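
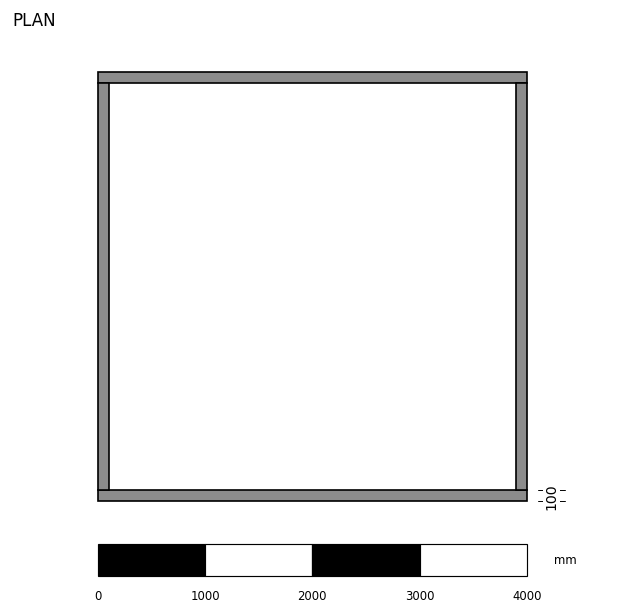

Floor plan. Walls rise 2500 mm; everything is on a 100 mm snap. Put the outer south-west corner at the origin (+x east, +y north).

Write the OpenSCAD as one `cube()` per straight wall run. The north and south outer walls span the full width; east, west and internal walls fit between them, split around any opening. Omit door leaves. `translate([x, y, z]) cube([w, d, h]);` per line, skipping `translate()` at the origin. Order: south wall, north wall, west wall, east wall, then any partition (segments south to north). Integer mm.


cube([4000, 100, 2500]);
translate([0, 3900, 0]) cube([4000, 100, 2500]);
translate([0, 100, 0]) cube([100, 3800, 2500]);
translate([3900, 100, 0]) cube([100, 3800, 2500]);


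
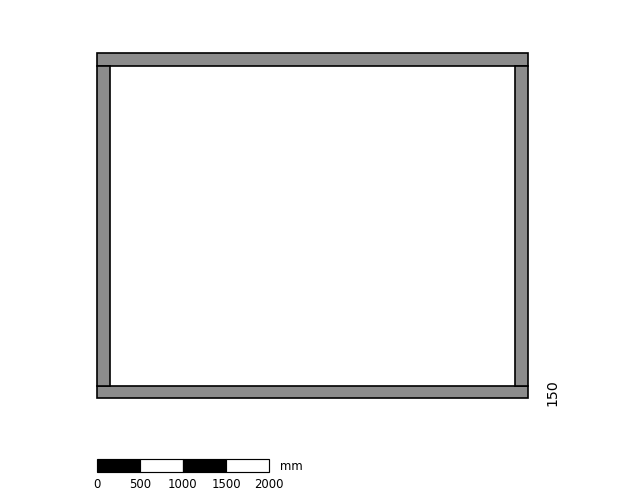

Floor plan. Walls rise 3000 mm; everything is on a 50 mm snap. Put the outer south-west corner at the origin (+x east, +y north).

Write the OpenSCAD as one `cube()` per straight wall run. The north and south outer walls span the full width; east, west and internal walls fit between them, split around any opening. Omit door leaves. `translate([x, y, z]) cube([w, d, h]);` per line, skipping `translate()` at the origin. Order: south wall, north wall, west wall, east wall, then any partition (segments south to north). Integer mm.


cube([5000, 150, 3000]);
translate([0, 3850, 0]) cube([5000, 150, 3000]);
translate([0, 150, 0]) cube([150, 3700, 3000]);
translate([4850, 150, 0]) cube([150, 3700, 3000]);


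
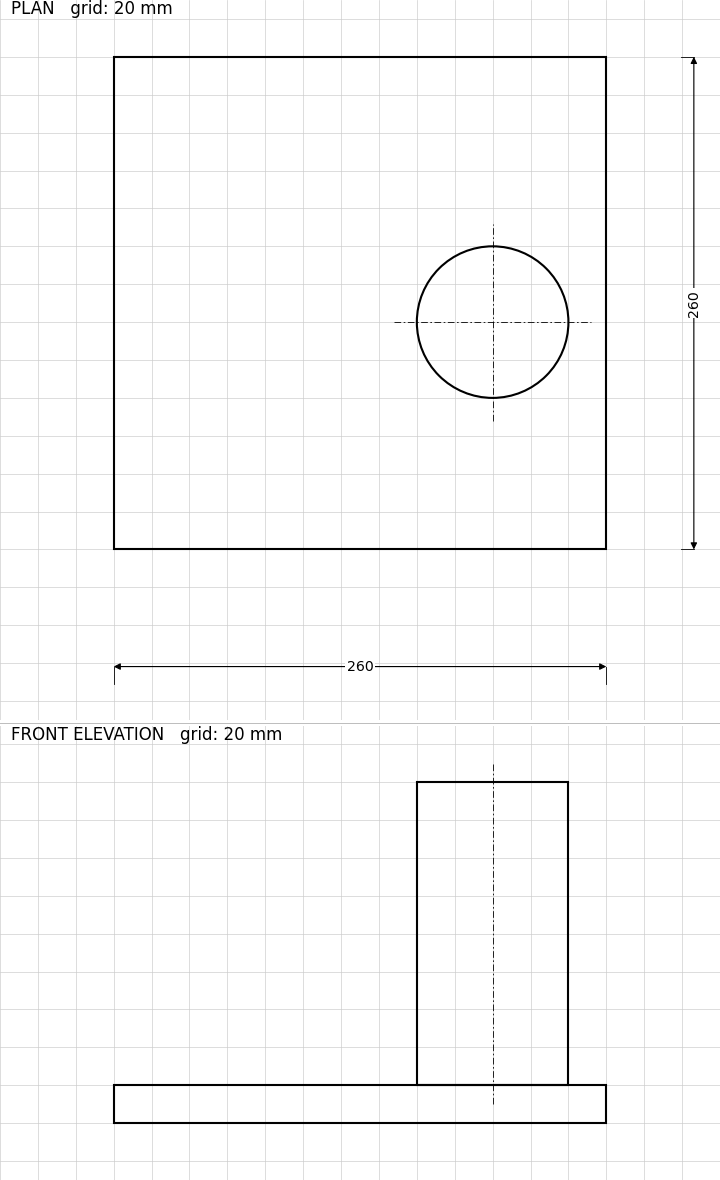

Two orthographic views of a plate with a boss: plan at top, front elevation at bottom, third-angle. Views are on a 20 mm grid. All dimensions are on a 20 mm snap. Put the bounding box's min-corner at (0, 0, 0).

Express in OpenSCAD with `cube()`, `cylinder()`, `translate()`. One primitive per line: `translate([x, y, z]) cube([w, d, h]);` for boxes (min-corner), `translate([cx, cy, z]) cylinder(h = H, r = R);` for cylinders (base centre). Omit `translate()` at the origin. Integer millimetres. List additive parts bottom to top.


cube([260, 260, 20]);
translate([200, 120, 20]) cylinder(h = 160, r = 40);


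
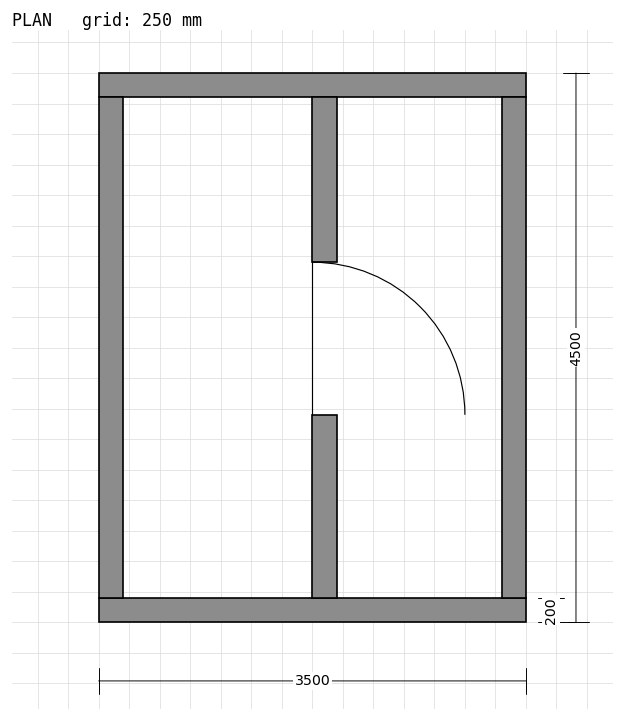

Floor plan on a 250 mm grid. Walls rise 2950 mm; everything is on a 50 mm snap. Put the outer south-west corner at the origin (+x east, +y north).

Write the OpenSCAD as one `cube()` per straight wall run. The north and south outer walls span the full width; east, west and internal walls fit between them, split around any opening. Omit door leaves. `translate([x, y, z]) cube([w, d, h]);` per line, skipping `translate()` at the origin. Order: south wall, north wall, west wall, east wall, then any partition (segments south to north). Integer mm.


cube([3500, 200, 2950]);
translate([0, 4300, 0]) cube([3500, 200, 2950]);
translate([0, 200, 0]) cube([200, 4100, 2950]);
translate([3300, 200, 0]) cube([200, 4100, 2950]);
translate([1750, 200, 0]) cube([200, 1500, 2950]);
translate([1750, 2950, 0]) cube([200, 1350, 2950]);


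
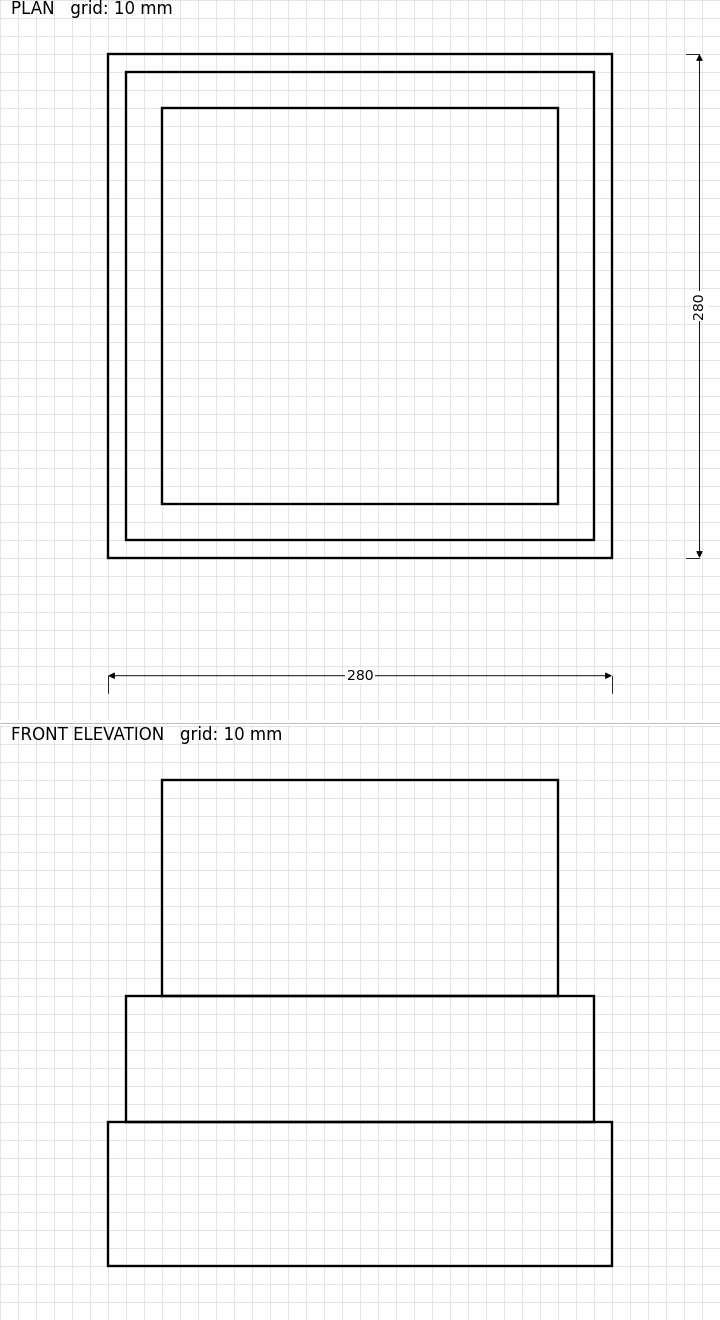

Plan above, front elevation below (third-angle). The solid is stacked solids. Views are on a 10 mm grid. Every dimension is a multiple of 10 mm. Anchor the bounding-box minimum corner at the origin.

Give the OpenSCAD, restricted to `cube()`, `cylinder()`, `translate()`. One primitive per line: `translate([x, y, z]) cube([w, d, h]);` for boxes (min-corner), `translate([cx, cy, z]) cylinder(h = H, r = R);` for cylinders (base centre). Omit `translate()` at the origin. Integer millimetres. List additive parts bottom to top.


cube([280, 280, 80]);
translate([10, 10, 80]) cube([260, 260, 70]);
translate([30, 30, 150]) cube([220, 220, 120]);


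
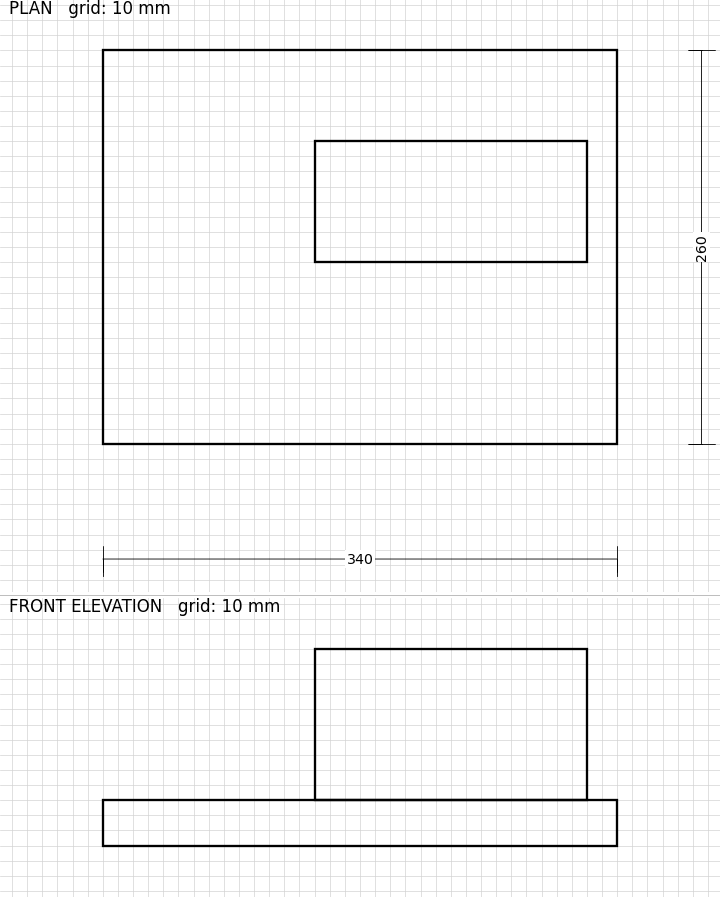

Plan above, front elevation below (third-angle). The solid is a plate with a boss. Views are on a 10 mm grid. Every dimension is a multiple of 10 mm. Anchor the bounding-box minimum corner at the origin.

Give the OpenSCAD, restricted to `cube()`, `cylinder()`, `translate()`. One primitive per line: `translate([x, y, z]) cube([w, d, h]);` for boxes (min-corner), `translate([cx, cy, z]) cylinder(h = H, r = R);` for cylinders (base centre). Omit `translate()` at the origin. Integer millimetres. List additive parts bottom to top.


cube([340, 260, 30]);
translate([140, 120, 30]) cube([180, 80, 100]);


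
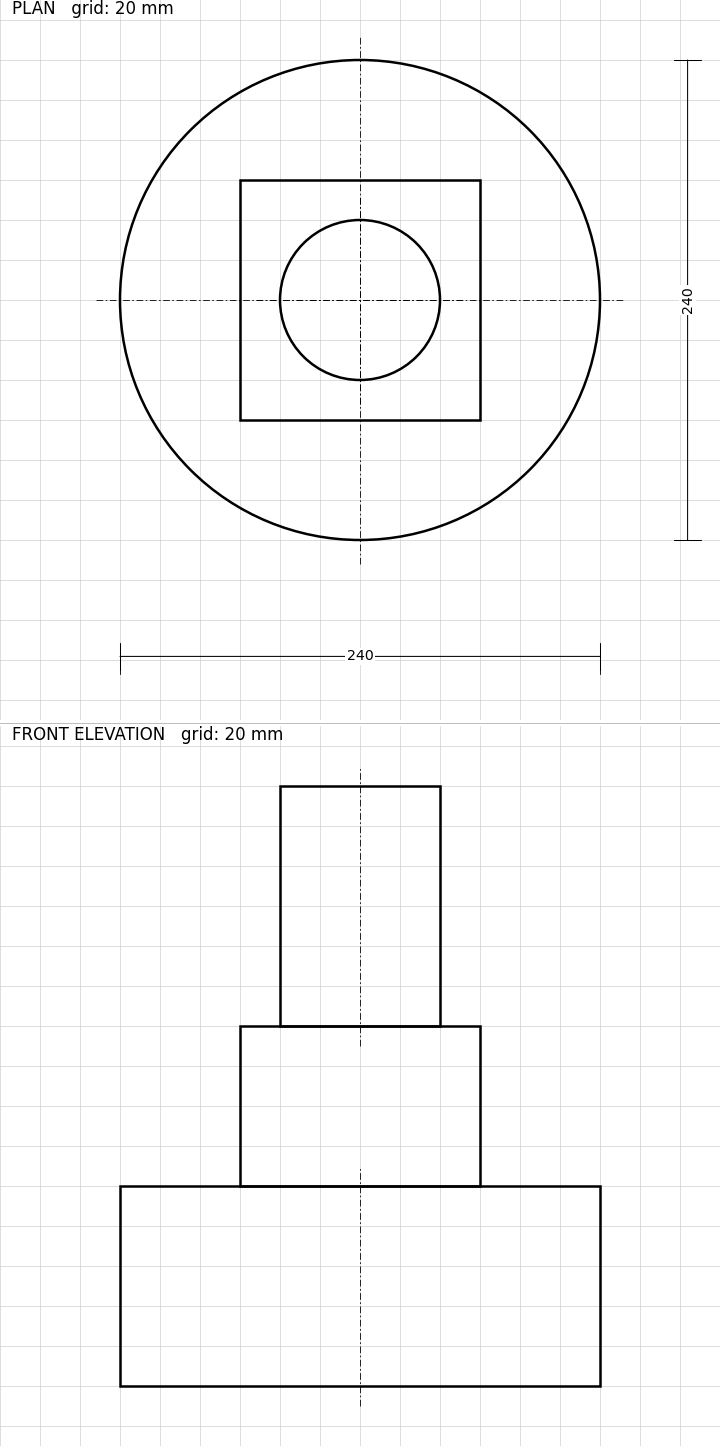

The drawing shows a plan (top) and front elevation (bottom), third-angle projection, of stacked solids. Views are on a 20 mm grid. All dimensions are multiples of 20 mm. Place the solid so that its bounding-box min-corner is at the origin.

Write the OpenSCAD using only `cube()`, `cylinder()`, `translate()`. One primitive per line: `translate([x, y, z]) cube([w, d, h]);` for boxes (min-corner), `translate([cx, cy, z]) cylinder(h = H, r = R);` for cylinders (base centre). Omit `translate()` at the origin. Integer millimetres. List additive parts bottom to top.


translate([120, 120, 0]) cylinder(h = 100, r = 120);
translate([60, 60, 100]) cube([120, 120, 80]);
translate([120, 120, 180]) cylinder(h = 120, r = 40);


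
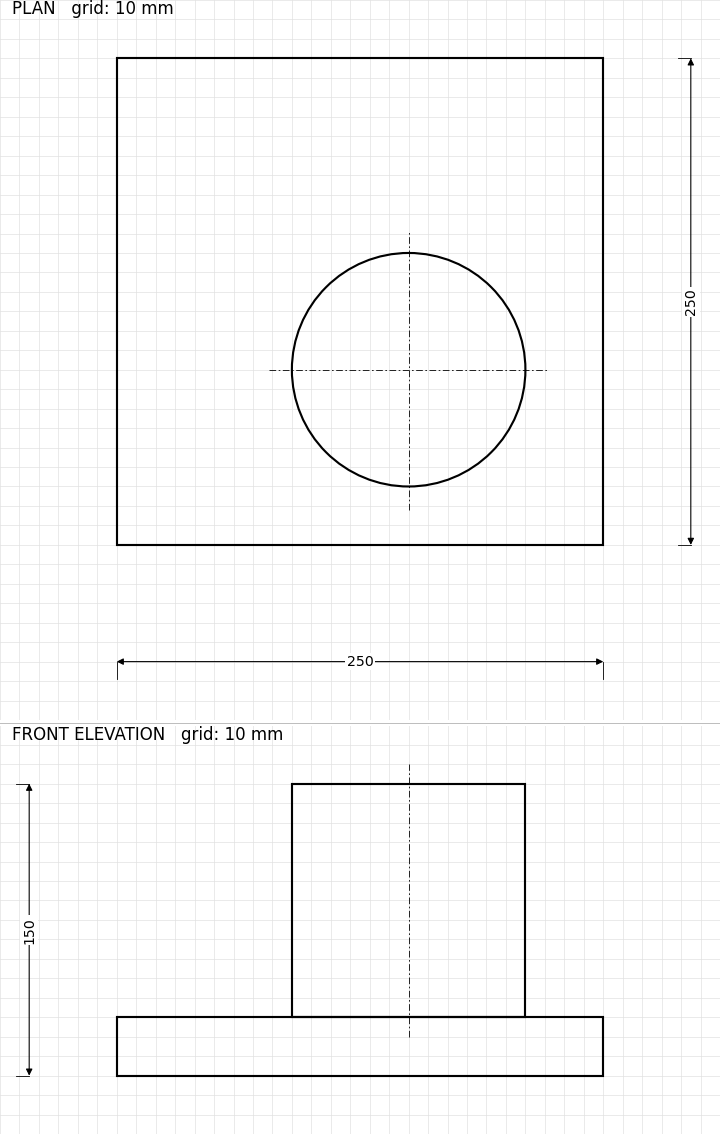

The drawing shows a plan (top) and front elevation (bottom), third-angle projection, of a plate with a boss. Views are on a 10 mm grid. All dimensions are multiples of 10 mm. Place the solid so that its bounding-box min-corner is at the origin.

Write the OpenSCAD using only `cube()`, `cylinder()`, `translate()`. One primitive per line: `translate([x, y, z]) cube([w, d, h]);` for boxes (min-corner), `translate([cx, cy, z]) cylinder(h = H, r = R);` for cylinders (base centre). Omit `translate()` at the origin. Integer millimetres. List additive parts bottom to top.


cube([250, 250, 30]);
translate([150, 90, 30]) cylinder(h = 120, r = 60);


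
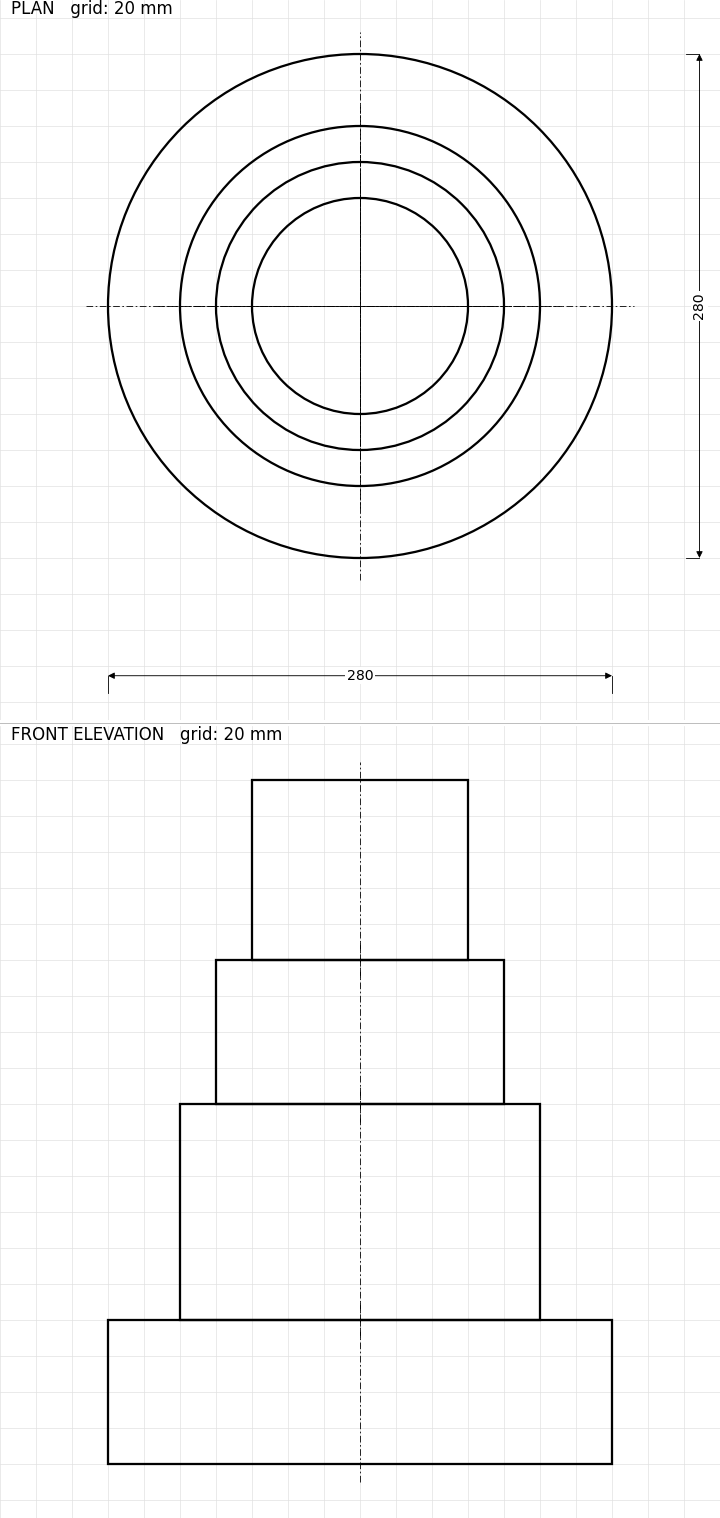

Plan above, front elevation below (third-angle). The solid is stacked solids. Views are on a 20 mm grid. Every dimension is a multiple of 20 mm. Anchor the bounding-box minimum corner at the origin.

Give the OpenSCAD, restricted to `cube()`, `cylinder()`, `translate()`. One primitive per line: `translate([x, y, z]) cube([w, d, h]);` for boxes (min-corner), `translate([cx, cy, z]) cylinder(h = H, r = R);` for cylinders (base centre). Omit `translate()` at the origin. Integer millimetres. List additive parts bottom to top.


translate([140, 140, 0]) cylinder(h = 80, r = 140);
translate([140, 140, 80]) cylinder(h = 120, r = 100);
translate([140, 140, 200]) cylinder(h = 80, r = 80);
translate([140, 140, 280]) cylinder(h = 100, r = 60);


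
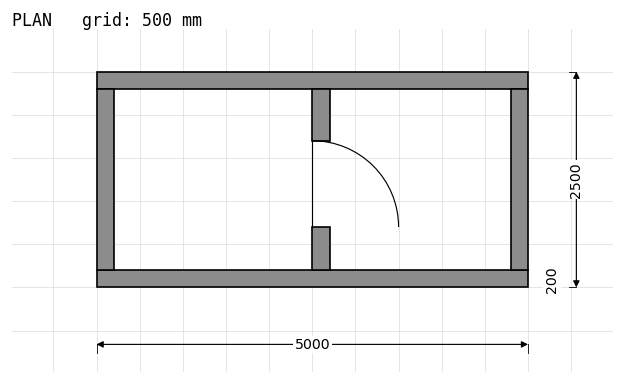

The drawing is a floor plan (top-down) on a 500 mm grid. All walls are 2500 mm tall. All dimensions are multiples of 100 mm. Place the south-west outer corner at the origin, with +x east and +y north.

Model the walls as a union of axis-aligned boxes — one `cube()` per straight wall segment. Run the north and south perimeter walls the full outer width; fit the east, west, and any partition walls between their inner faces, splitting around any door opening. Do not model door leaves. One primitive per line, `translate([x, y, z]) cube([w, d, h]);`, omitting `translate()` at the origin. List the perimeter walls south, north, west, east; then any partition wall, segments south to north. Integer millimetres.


cube([5000, 200, 2500]);
translate([0, 2300, 0]) cube([5000, 200, 2500]);
translate([0, 200, 0]) cube([200, 2100, 2500]);
translate([4800, 200, 0]) cube([200, 2100, 2500]);
translate([2500, 200, 0]) cube([200, 500, 2500]);
translate([2500, 1700, 0]) cube([200, 600, 2500]);


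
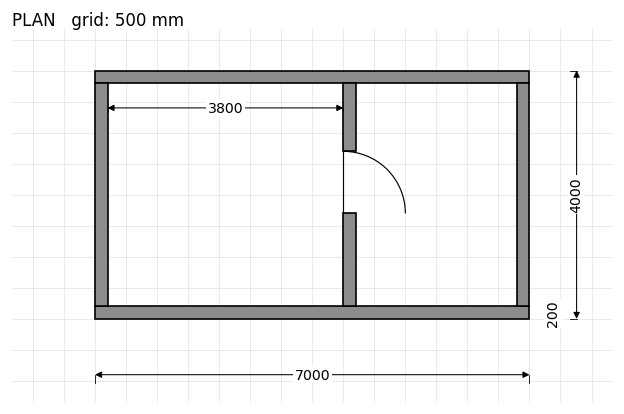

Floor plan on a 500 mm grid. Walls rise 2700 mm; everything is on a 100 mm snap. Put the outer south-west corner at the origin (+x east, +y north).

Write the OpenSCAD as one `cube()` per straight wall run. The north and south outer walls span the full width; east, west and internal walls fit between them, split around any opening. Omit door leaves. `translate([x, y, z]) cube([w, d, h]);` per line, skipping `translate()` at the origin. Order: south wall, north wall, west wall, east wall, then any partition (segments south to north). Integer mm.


cube([7000, 200, 2700]);
translate([0, 3800, 0]) cube([7000, 200, 2700]);
translate([0, 200, 0]) cube([200, 3600, 2700]);
translate([6800, 200, 0]) cube([200, 3600, 2700]);
translate([4000, 200, 0]) cube([200, 1500, 2700]);
translate([4000, 2700, 0]) cube([200, 1100, 2700]);


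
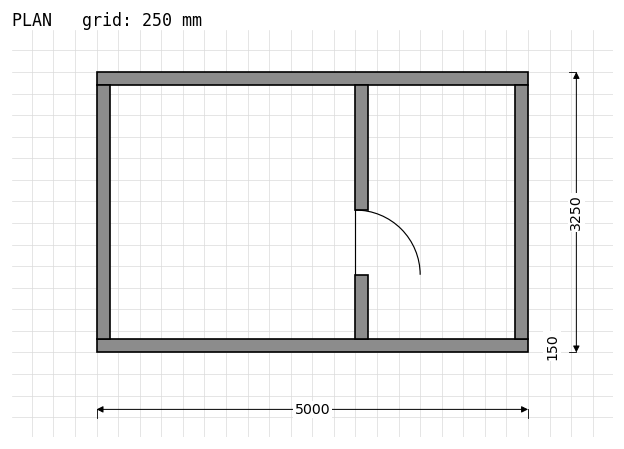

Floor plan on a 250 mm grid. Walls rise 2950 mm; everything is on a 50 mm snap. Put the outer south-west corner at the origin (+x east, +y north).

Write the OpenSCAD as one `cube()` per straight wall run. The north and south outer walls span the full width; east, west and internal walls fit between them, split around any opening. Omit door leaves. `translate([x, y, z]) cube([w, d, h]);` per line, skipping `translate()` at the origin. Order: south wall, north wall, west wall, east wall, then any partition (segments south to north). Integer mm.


cube([5000, 150, 2950]);
translate([0, 3100, 0]) cube([5000, 150, 2950]);
translate([0, 150, 0]) cube([150, 2950, 2950]);
translate([4850, 150, 0]) cube([150, 2950, 2950]);
translate([3000, 150, 0]) cube([150, 750, 2950]);
translate([3000, 1650, 0]) cube([150, 1450, 2950]);


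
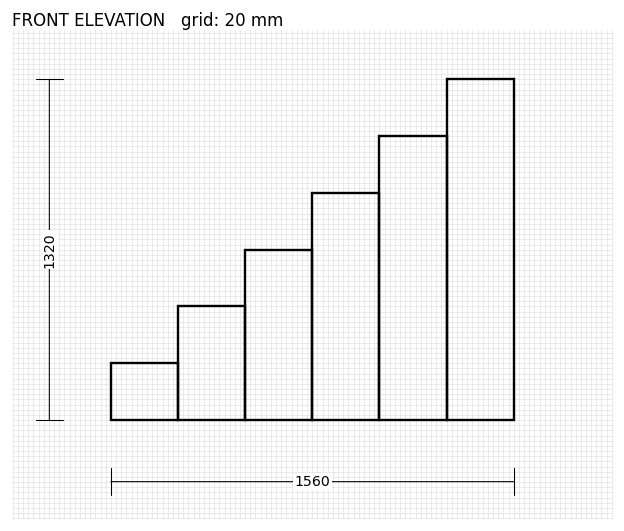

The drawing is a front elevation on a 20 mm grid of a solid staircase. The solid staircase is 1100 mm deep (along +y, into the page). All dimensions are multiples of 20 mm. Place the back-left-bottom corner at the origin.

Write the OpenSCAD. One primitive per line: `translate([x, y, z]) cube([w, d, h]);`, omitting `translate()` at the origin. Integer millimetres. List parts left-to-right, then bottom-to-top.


cube([260, 1100, 220]);
translate([260, 0, 0]) cube([260, 1100, 440]);
translate([520, 0, 0]) cube([260, 1100, 660]);
translate([780, 0, 0]) cube([260, 1100, 880]);
translate([1040, 0, 0]) cube([260, 1100, 1100]);
translate([1300, 0, 0]) cube([260, 1100, 1320]);


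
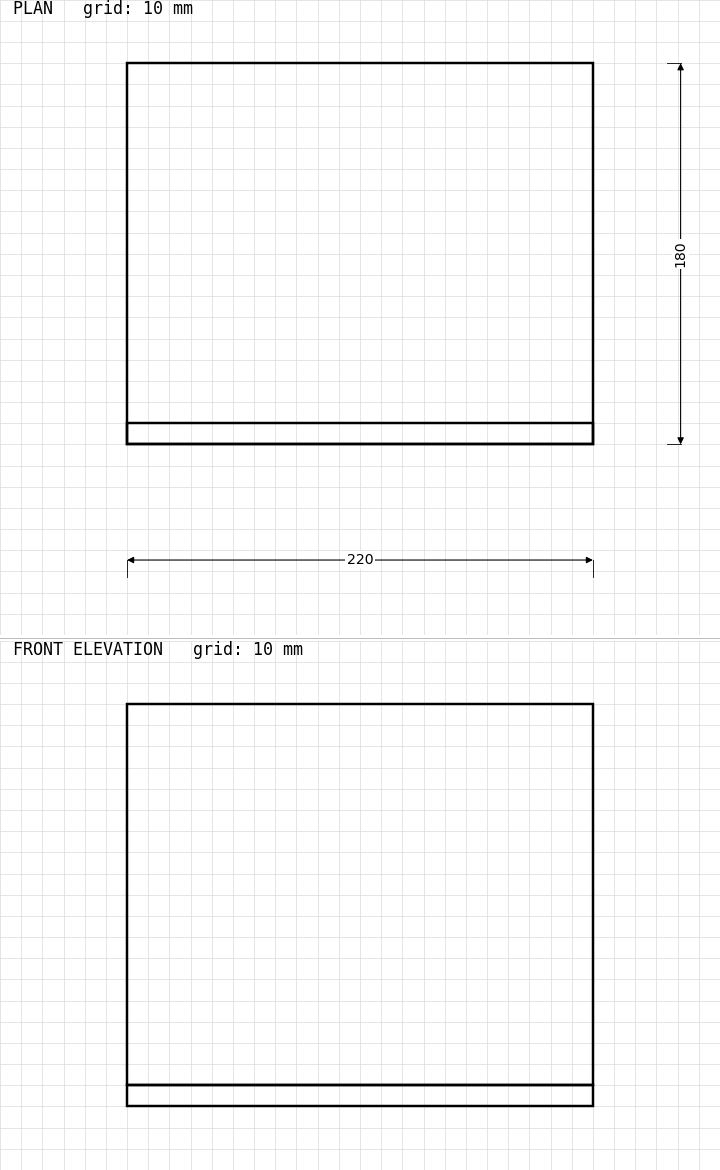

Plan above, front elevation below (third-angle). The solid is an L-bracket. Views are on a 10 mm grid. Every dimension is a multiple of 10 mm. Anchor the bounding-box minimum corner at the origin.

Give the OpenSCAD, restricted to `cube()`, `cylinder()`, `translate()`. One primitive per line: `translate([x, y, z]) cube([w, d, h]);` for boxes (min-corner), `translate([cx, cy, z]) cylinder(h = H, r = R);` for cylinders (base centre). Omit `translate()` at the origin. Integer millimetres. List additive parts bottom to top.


cube([220, 180, 10]);
translate([0, 0, 10]) cube([220, 10, 180]);


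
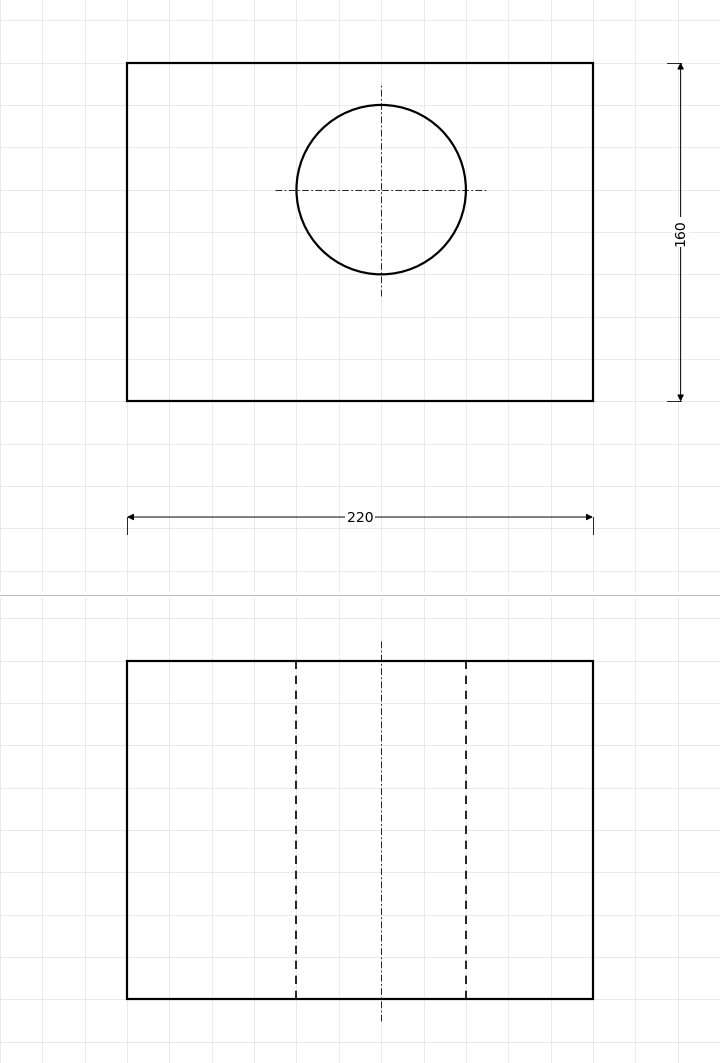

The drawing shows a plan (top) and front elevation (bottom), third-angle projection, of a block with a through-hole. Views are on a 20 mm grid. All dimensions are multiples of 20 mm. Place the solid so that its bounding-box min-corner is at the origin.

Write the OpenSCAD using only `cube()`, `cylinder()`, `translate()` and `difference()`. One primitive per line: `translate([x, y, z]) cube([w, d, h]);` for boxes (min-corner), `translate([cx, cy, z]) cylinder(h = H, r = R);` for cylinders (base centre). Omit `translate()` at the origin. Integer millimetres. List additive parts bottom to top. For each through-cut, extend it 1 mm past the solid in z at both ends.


difference() {
  cube([220, 160, 160]);
  translate([120, 100, -1]) cylinder(h = 162, r = 40);
}


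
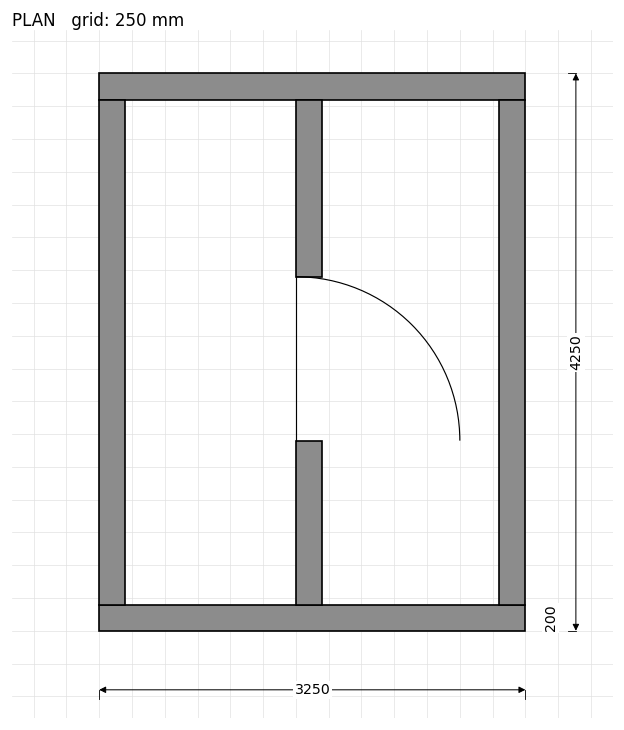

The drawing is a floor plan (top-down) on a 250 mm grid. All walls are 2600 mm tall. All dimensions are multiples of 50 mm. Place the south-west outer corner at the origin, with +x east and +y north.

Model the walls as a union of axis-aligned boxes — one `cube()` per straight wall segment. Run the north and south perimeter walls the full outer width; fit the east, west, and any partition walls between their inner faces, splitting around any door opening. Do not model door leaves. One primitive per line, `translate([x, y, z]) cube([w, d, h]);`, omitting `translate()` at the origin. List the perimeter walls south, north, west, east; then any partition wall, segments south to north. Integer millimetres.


cube([3250, 200, 2600]);
translate([0, 4050, 0]) cube([3250, 200, 2600]);
translate([0, 200, 0]) cube([200, 3850, 2600]);
translate([3050, 200, 0]) cube([200, 3850, 2600]);
translate([1500, 200, 0]) cube([200, 1250, 2600]);
translate([1500, 2700, 0]) cube([200, 1350, 2600]);


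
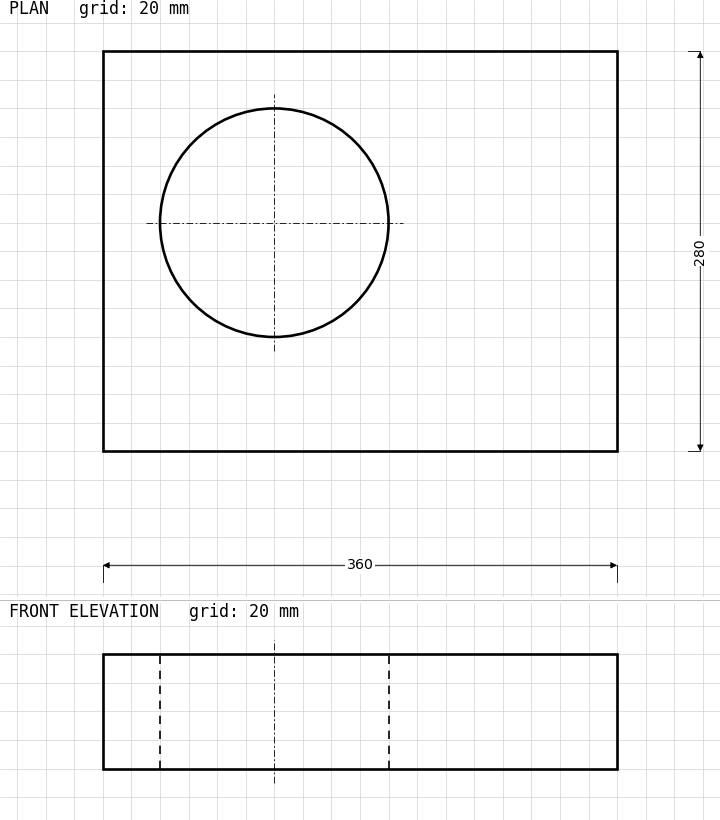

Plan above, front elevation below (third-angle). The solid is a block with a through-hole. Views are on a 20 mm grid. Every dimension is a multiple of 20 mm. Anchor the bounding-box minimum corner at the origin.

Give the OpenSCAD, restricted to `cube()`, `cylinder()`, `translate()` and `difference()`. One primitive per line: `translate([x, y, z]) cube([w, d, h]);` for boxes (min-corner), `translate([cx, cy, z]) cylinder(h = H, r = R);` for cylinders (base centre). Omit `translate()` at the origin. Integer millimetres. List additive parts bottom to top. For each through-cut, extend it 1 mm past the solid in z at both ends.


difference() {
  cube([360, 280, 80]);
  translate([120, 160, -1]) cylinder(h = 82, r = 80);
}


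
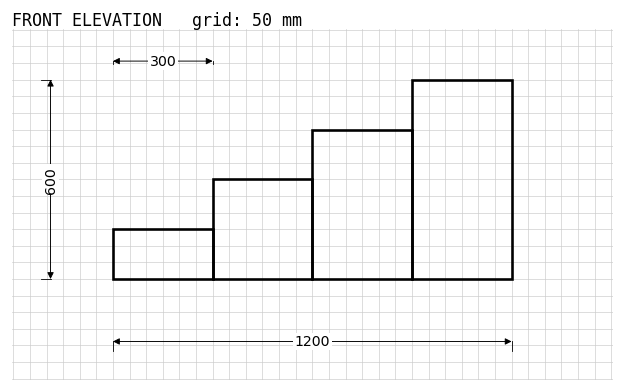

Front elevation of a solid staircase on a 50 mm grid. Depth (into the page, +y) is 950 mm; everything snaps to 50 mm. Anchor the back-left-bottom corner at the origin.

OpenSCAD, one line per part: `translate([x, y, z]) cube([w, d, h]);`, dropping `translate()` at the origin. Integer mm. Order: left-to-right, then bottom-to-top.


cube([300, 950, 150]);
translate([300, 0, 0]) cube([300, 950, 300]);
translate([600, 0, 0]) cube([300, 950, 450]);
translate([900, 0, 0]) cube([300, 950, 600]);


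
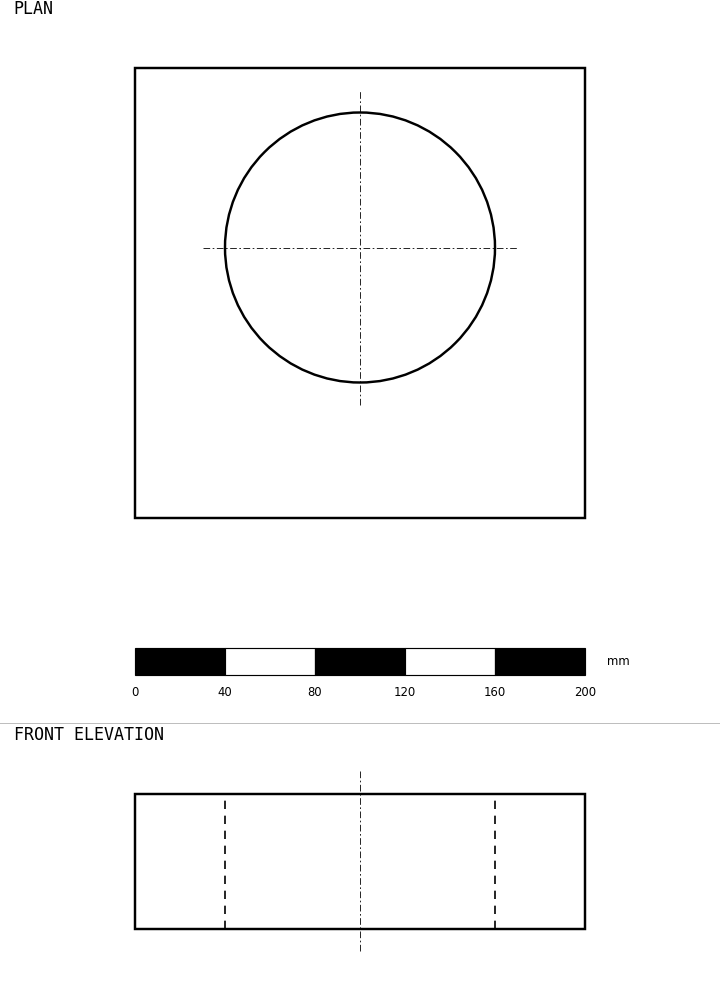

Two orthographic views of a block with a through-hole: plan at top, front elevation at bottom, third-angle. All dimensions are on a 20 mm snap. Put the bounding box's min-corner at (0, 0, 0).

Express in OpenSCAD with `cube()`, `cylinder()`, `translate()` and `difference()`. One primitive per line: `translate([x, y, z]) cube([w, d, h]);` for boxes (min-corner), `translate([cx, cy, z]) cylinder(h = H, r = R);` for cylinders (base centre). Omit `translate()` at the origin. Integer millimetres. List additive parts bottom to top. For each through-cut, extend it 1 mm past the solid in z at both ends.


difference() {
  cube([200, 200, 60]);
  translate([100, 120, -1]) cylinder(h = 62, r = 60);
}


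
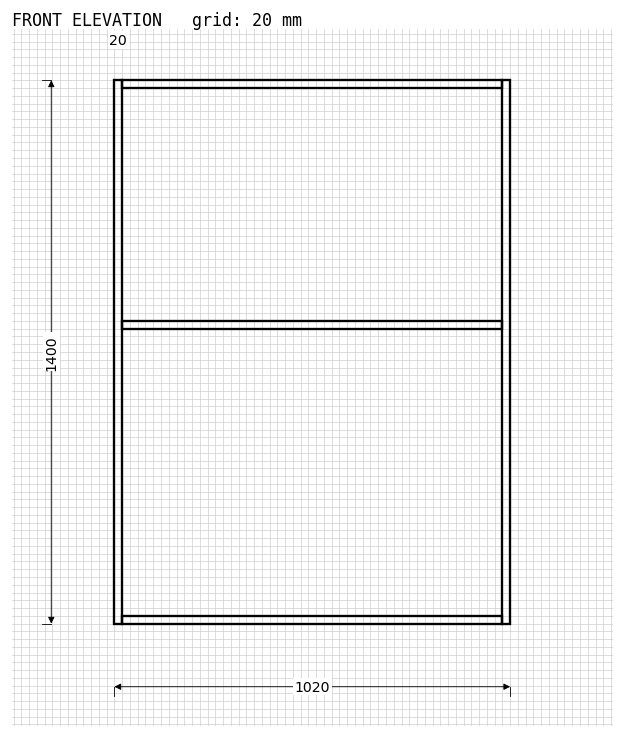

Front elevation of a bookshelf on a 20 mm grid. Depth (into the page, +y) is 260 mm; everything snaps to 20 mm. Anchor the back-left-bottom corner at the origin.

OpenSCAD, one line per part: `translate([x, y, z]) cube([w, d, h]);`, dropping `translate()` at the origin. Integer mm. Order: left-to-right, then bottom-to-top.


cube([20, 260, 1400]);
translate([20, 0, 0]) cube([980, 260, 20]);
translate([20, 0, 760]) cube([980, 260, 20]);
translate([20, 0, 1380]) cube([980, 260, 20]);
translate([1000, 0, 0]) cube([20, 260, 1400]);


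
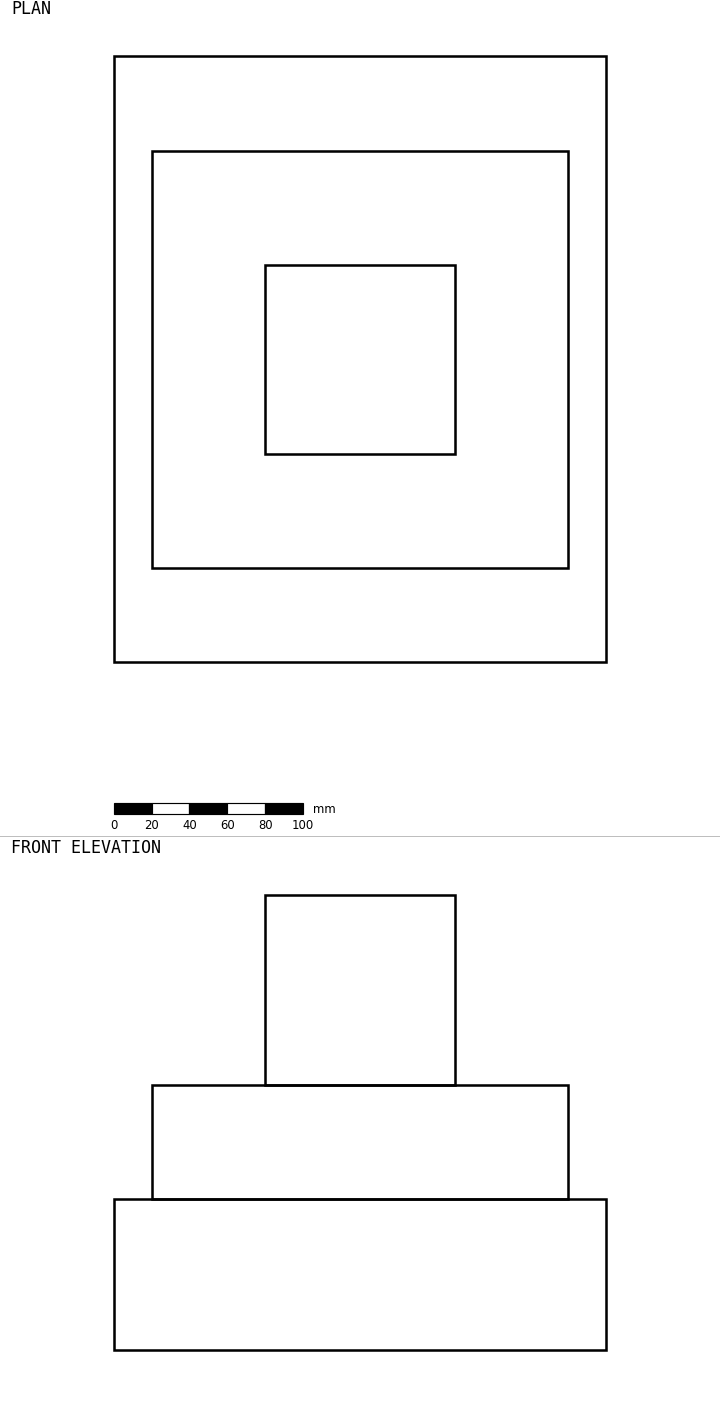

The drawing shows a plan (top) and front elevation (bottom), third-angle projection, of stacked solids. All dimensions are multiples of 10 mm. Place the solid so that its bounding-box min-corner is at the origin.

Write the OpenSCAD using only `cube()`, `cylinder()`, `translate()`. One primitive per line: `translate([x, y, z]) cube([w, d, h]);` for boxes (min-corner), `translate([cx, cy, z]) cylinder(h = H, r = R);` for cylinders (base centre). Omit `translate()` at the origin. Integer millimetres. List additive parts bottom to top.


cube([260, 320, 80]);
translate([20, 50, 80]) cube([220, 220, 60]);
translate([80, 110, 140]) cube([100, 100, 100]);


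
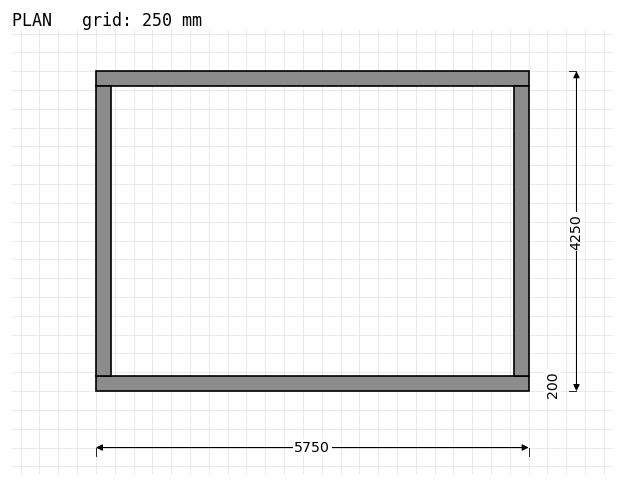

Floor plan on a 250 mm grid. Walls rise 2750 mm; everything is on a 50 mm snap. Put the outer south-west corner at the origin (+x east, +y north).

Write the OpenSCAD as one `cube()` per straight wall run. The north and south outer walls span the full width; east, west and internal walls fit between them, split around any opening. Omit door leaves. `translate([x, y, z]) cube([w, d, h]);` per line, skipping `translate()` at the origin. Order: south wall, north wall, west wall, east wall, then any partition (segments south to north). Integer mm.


cube([5750, 200, 2750]);
translate([0, 4050, 0]) cube([5750, 200, 2750]);
translate([0, 200, 0]) cube([200, 3850, 2750]);
translate([5550, 200, 0]) cube([200, 3850, 2750]);


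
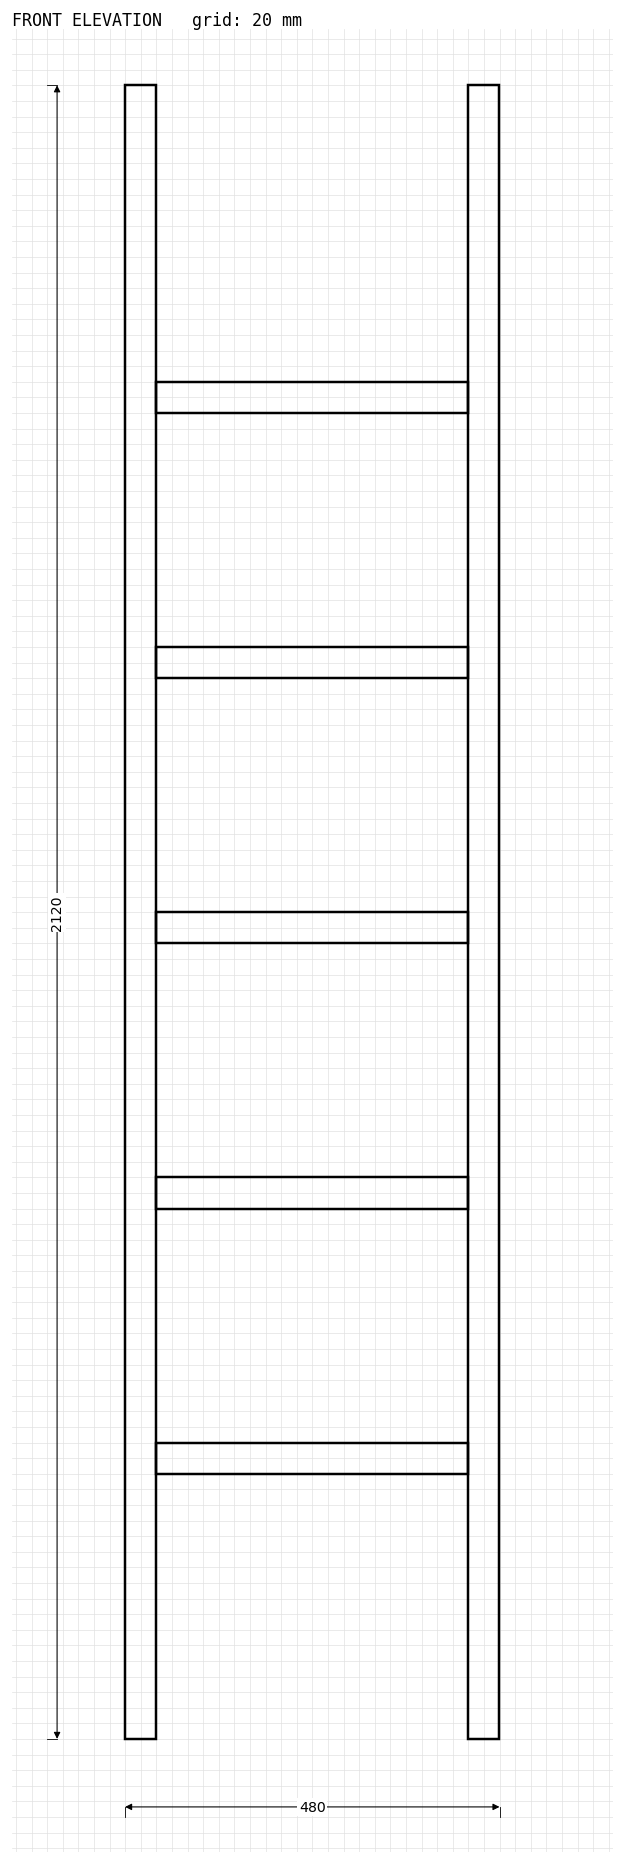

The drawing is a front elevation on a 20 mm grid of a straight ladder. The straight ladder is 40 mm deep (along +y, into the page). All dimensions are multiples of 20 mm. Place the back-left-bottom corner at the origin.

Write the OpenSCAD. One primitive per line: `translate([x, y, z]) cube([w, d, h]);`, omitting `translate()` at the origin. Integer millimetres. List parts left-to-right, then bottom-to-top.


cube([40, 40, 2120]);
translate([40, 0, 340]) cube([400, 40, 40]);
translate([40, 0, 680]) cube([400, 40, 40]);
translate([40, 0, 1020]) cube([400, 40, 40]);
translate([40, 0, 1360]) cube([400, 40, 40]);
translate([40, 0, 1700]) cube([400, 40, 40]);
translate([440, 0, 0]) cube([40, 40, 2120]);


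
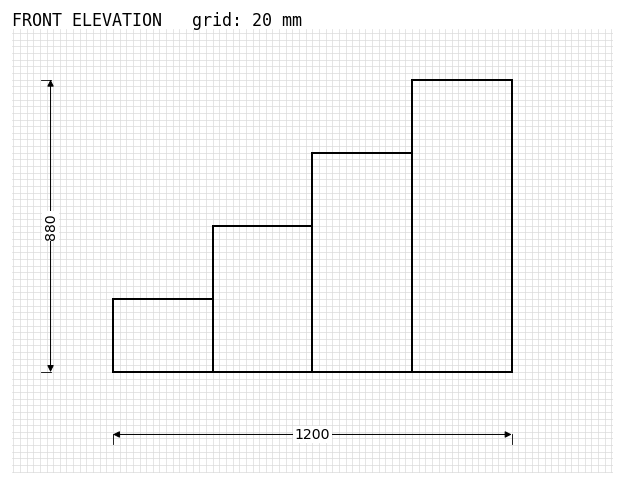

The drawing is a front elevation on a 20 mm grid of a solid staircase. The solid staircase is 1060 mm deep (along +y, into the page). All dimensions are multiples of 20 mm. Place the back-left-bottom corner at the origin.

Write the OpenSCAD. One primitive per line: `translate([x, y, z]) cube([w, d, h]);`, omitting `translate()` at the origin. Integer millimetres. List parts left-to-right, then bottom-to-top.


cube([300, 1060, 220]);
translate([300, 0, 0]) cube([300, 1060, 440]);
translate([600, 0, 0]) cube([300, 1060, 660]);
translate([900, 0, 0]) cube([300, 1060, 880]);


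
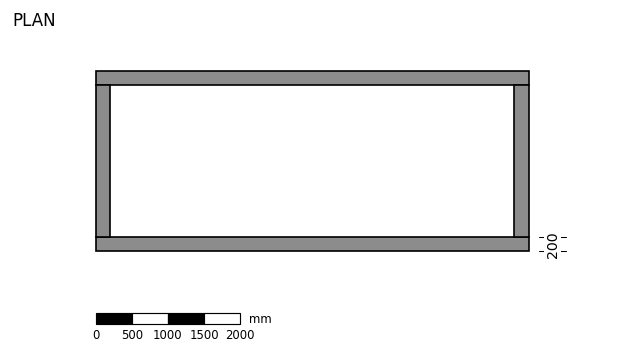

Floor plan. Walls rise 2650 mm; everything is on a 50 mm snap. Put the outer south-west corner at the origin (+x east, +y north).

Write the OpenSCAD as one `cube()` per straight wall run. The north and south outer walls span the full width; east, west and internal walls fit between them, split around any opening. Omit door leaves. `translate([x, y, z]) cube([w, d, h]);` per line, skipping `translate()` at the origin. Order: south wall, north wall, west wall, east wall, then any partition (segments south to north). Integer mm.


cube([6000, 200, 2650]);
translate([0, 2300, 0]) cube([6000, 200, 2650]);
translate([0, 200, 0]) cube([200, 2100, 2650]);
translate([5800, 200, 0]) cube([200, 2100, 2650]);


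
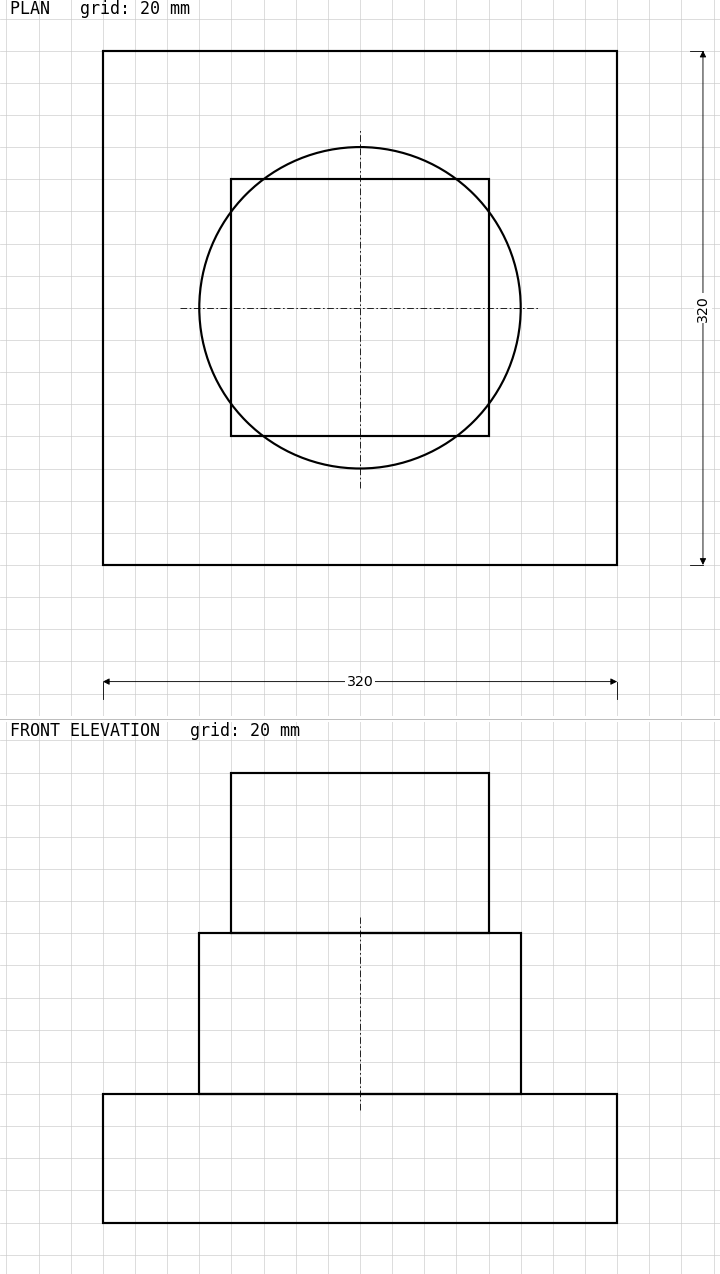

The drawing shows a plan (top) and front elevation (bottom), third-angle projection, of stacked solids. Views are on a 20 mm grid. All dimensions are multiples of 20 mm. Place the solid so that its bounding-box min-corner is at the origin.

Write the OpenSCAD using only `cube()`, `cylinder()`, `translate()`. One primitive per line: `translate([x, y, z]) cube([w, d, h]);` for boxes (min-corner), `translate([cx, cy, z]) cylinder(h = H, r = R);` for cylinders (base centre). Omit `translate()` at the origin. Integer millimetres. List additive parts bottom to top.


cube([320, 320, 80]);
translate([160, 160, 80]) cylinder(h = 100, r = 100);
translate([80, 80, 180]) cube([160, 160, 100]);


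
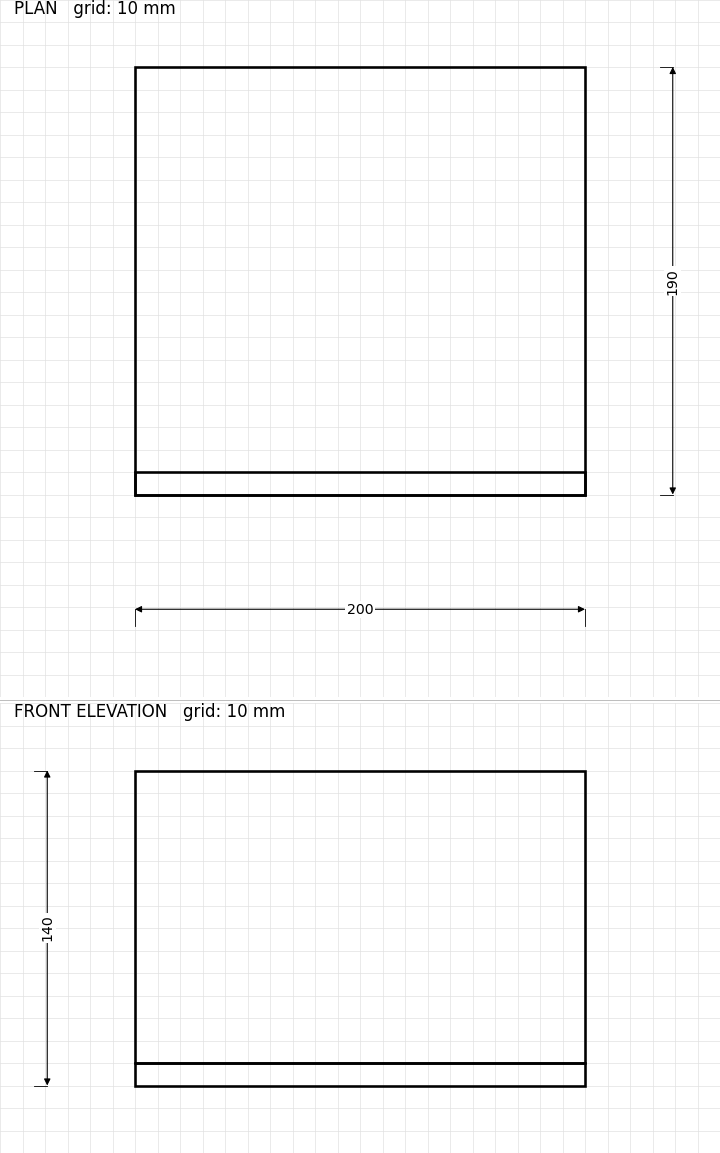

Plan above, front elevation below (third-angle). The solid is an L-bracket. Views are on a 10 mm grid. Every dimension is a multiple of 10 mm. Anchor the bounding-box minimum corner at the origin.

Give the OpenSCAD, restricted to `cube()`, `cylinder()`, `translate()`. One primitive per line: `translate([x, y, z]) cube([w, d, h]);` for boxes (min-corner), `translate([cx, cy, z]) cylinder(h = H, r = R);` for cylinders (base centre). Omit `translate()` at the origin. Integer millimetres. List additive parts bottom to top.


cube([200, 190, 10]);
translate([0, 0, 10]) cube([200, 10, 130]);


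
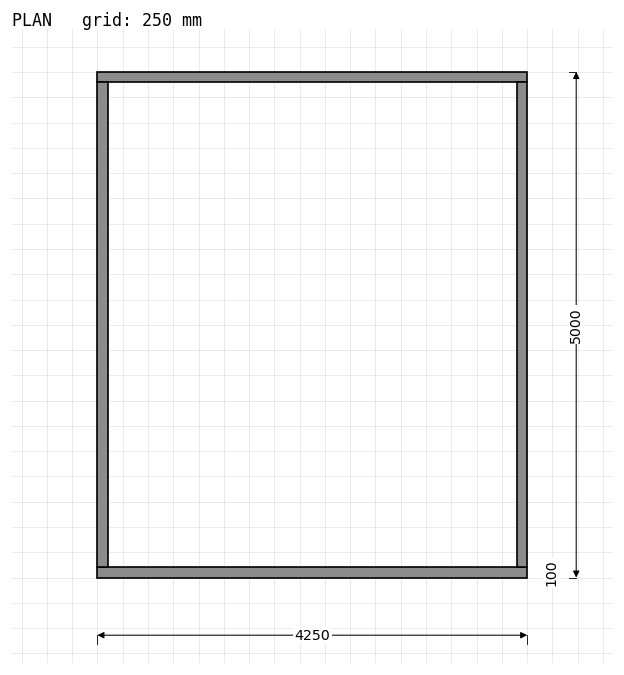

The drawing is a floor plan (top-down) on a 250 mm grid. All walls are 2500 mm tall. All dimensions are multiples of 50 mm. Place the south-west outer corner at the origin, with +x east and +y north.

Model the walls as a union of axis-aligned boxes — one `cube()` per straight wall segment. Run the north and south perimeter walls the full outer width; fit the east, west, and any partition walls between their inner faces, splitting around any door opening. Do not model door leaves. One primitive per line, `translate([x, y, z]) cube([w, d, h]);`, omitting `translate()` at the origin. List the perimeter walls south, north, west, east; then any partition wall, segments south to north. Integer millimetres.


cube([4250, 100, 2500]);
translate([0, 4900, 0]) cube([4250, 100, 2500]);
translate([0, 100, 0]) cube([100, 4800, 2500]);
translate([4150, 100, 0]) cube([100, 4800, 2500]);


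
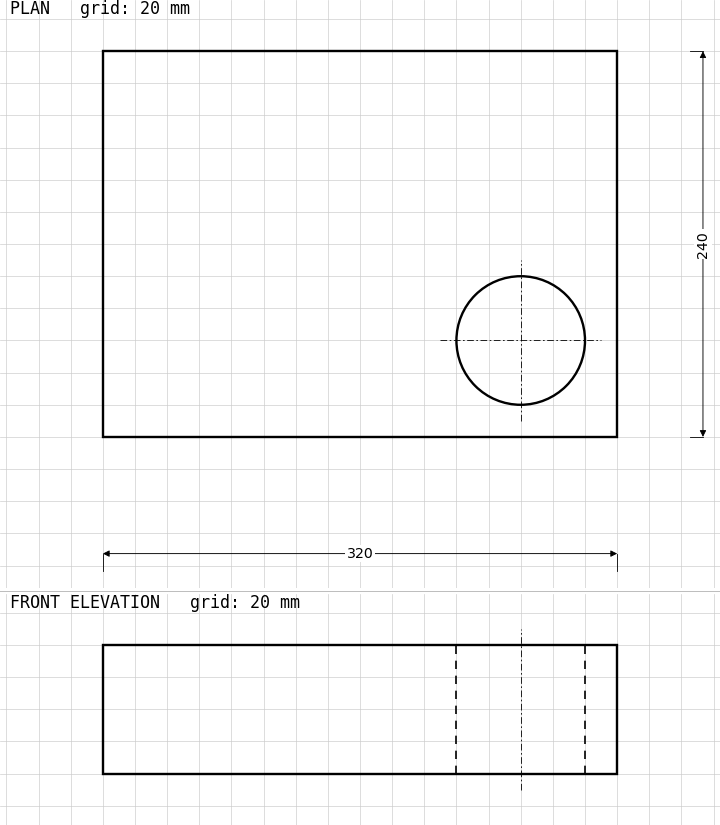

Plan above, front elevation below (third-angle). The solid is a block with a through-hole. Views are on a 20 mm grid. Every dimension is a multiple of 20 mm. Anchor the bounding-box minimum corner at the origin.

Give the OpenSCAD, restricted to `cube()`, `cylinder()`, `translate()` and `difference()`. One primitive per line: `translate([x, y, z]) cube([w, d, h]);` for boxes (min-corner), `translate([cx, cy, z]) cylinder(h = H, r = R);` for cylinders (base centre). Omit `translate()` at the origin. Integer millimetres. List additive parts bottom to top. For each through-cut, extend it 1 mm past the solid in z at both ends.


difference() {
  cube([320, 240, 80]);
  translate([260, 60, -1]) cylinder(h = 82, r = 40);
}


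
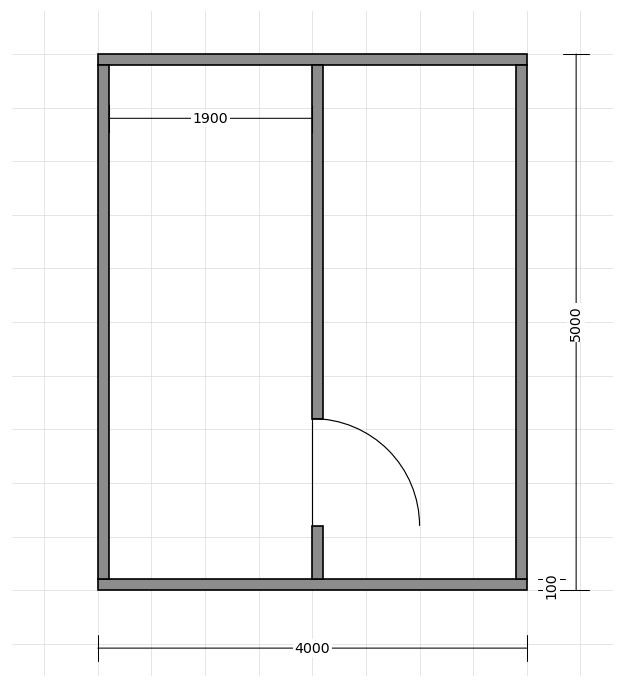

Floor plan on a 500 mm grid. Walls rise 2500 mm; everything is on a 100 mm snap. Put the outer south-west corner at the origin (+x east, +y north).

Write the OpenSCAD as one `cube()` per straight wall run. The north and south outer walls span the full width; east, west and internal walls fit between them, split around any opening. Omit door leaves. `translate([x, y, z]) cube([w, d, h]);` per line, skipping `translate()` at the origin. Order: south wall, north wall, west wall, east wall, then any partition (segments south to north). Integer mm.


cube([4000, 100, 2500]);
translate([0, 4900, 0]) cube([4000, 100, 2500]);
translate([0, 100, 0]) cube([100, 4800, 2500]);
translate([3900, 100, 0]) cube([100, 4800, 2500]);
translate([2000, 100, 0]) cube([100, 500, 2500]);
translate([2000, 1600, 0]) cube([100, 3300, 2500]);


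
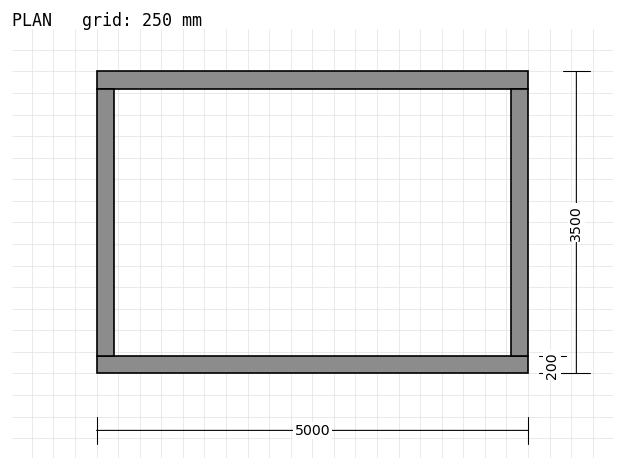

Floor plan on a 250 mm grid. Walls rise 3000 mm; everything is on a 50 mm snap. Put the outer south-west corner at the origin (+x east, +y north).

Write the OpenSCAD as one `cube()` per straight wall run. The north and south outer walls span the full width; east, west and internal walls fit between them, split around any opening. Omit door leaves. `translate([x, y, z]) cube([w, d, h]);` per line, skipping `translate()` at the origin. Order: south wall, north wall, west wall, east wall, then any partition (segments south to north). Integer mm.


cube([5000, 200, 3000]);
translate([0, 3300, 0]) cube([5000, 200, 3000]);
translate([0, 200, 0]) cube([200, 3100, 3000]);
translate([4800, 200, 0]) cube([200, 3100, 3000]);


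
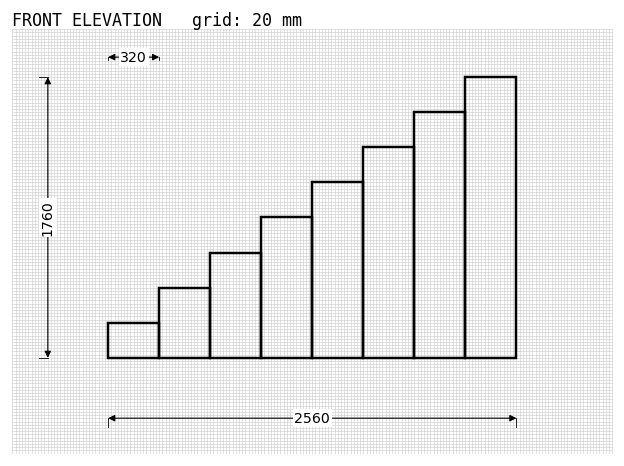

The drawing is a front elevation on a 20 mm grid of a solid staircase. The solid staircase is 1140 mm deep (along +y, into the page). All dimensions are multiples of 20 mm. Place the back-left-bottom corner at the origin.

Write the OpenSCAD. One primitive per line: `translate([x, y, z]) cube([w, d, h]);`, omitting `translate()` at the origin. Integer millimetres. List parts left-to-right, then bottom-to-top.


cube([320, 1140, 220]);
translate([320, 0, 0]) cube([320, 1140, 440]);
translate([640, 0, 0]) cube([320, 1140, 660]);
translate([960, 0, 0]) cube([320, 1140, 880]);
translate([1280, 0, 0]) cube([320, 1140, 1100]);
translate([1600, 0, 0]) cube([320, 1140, 1320]);
translate([1920, 0, 0]) cube([320, 1140, 1540]);
translate([2240, 0, 0]) cube([320, 1140, 1760]);


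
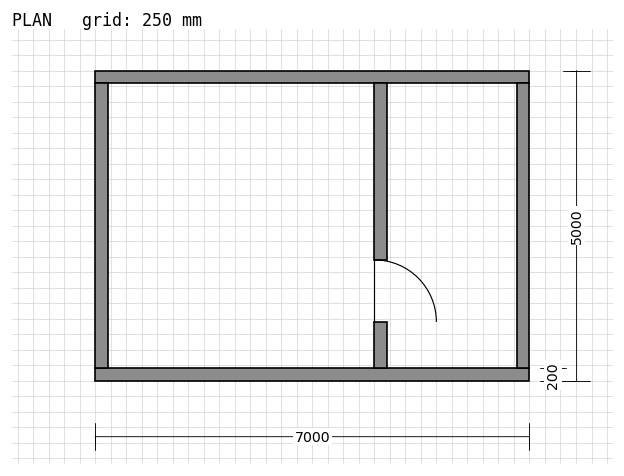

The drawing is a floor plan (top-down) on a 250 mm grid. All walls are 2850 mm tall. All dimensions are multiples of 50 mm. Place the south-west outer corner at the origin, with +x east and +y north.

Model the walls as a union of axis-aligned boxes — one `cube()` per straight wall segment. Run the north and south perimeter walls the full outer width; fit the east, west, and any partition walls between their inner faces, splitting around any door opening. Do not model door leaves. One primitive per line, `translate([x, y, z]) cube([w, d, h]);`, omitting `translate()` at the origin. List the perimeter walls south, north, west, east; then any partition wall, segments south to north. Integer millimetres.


cube([7000, 200, 2850]);
translate([0, 4800, 0]) cube([7000, 200, 2850]);
translate([0, 200, 0]) cube([200, 4600, 2850]);
translate([6800, 200, 0]) cube([200, 4600, 2850]);
translate([4500, 200, 0]) cube([200, 750, 2850]);
translate([4500, 1950, 0]) cube([200, 2850, 2850]);


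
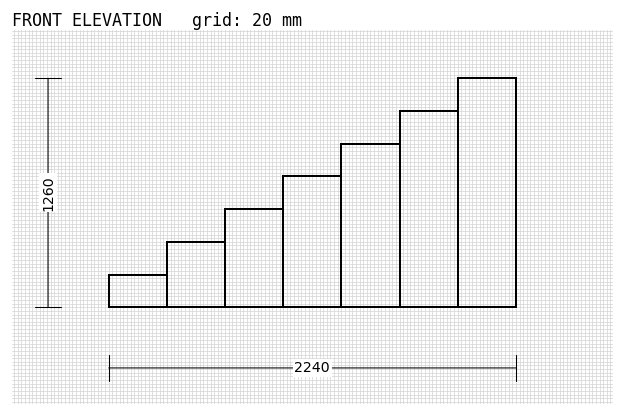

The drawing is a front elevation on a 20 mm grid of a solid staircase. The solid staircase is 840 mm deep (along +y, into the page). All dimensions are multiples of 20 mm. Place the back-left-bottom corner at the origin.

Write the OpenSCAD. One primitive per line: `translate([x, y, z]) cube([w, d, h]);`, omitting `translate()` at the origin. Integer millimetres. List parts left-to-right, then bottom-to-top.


cube([320, 840, 180]);
translate([320, 0, 0]) cube([320, 840, 360]);
translate([640, 0, 0]) cube([320, 840, 540]);
translate([960, 0, 0]) cube([320, 840, 720]);
translate([1280, 0, 0]) cube([320, 840, 900]);
translate([1600, 0, 0]) cube([320, 840, 1080]);
translate([1920, 0, 0]) cube([320, 840, 1260]);


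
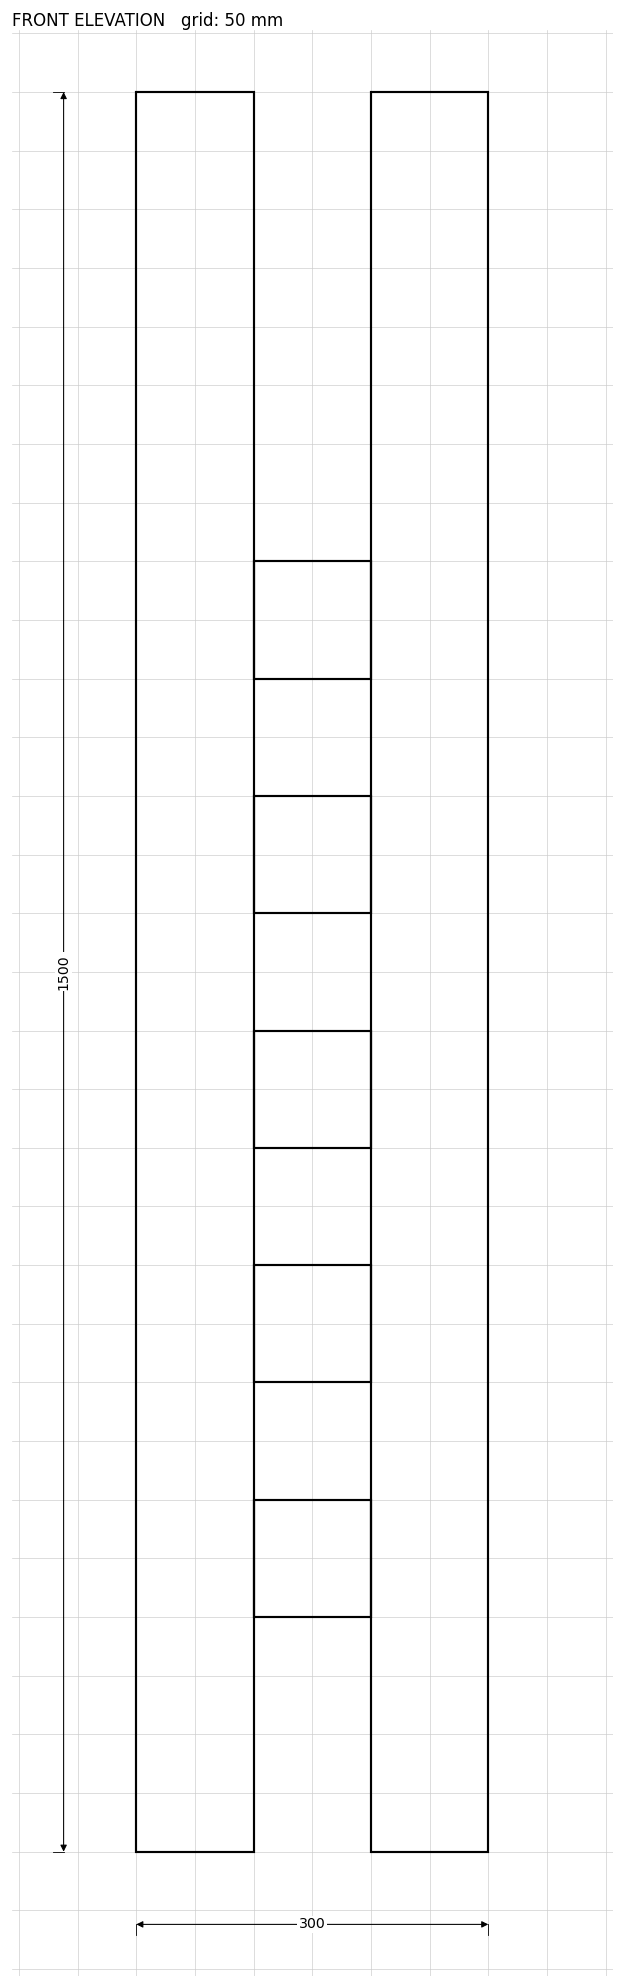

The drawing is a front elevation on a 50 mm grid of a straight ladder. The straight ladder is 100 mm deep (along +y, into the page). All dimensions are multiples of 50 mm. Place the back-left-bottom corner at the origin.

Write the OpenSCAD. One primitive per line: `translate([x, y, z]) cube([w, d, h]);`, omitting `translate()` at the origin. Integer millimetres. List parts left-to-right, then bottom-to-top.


cube([100, 100, 1500]);
translate([100, 0, 200]) cube([100, 100, 100]);
translate([100, 0, 400]) cube([100, 100, 100]);
translate([100, 0, 600]) cube([100, 100, 100]);
translate([100, 0, 800]) cube([100, 100, 100]);
translate([100, 0, 1000]) cube([100, 100, 100]);
translate([200, 0, 0]) cube([100, 100, 1500]);


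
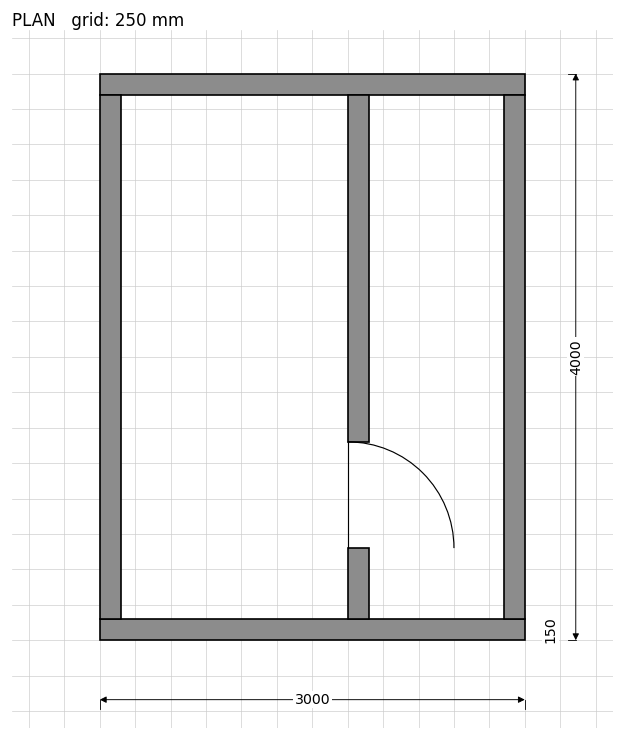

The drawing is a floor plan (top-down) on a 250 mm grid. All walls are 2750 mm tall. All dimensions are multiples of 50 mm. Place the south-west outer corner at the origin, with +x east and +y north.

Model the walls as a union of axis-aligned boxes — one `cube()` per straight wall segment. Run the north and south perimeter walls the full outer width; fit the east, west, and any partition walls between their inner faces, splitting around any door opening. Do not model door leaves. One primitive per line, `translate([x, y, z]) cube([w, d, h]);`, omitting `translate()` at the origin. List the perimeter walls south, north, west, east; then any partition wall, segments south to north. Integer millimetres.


cube([3000, 150, 2750]);
translate([0, 3850, 0]) cube([3000, 150, 2750]);
translate([0, 150, 0]) cube([150, 3700, 2750]);
translate([2850, 150, 0]) cube([150, 3700, 2750]);
translate([1750, 150, 0]) cube([150, 500, 2750]);
translate([1750, 1400, 0]) cube([150, 2450, 2750]);


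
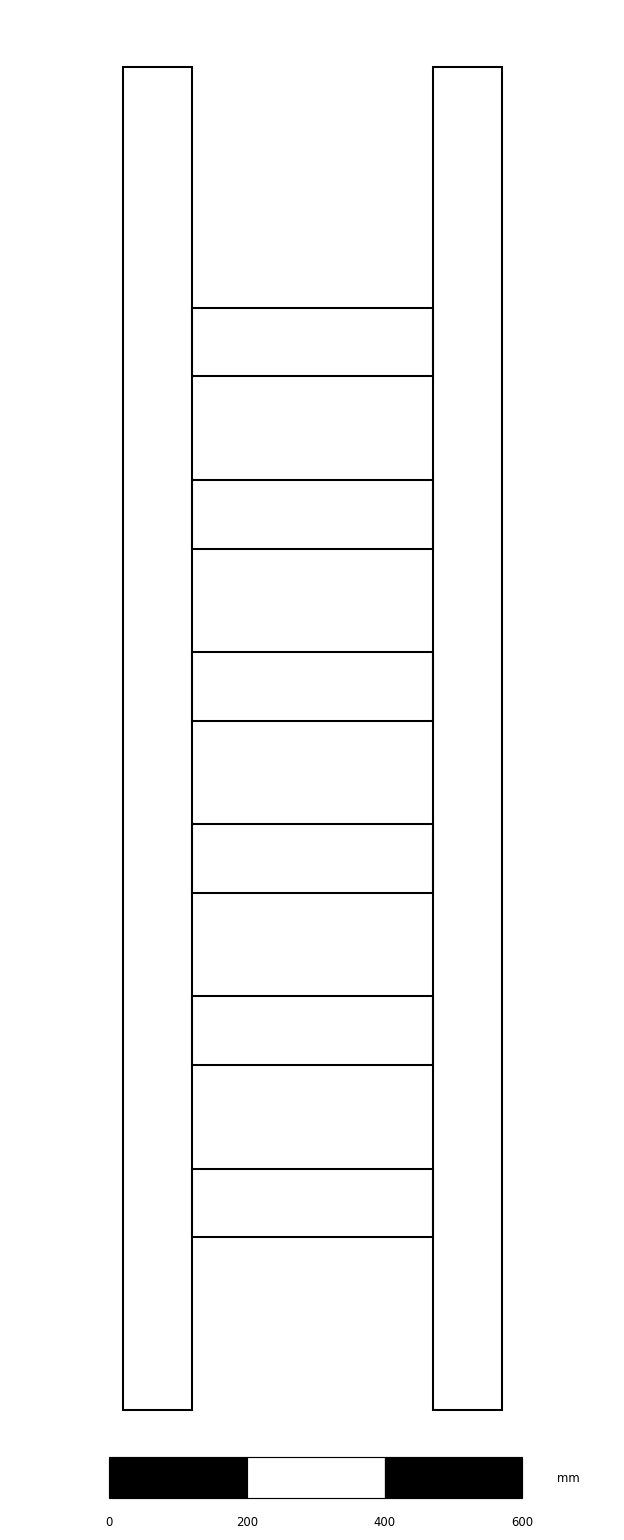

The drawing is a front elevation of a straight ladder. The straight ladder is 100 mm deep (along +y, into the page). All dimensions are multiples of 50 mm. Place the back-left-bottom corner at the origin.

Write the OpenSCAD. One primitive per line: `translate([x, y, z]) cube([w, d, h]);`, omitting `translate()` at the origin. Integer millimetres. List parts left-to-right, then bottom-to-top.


cube([100, 100, 1950]);
translate([100, 0, 250]) cube([350, 100, 100]);
translate([100, 0, 500]) cube([350, 100, 100]);
translate([100, 0, 750]) cube([350, 100, 100]);
translate([100, 0, 1000]) cube([350, 100, 100]);
translate([100, 0, 1250]) cube([350, 100, 100]);
translate([100, 0, 1500]) cube([350, 100, 100]);
translate([450, 0, 0]) cube([100, 100, 1950]);
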